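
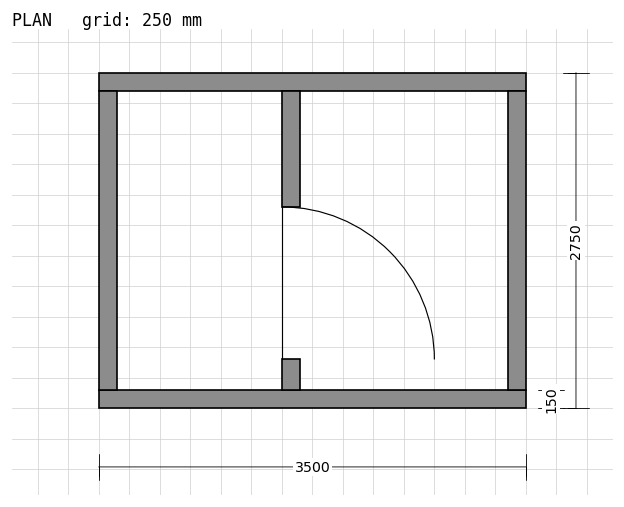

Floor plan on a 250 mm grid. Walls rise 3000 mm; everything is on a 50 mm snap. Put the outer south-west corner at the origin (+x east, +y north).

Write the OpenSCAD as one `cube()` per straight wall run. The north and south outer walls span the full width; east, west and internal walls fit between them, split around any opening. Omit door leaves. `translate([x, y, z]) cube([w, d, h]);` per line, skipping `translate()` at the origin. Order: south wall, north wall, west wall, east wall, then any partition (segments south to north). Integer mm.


cube([3500, 150, 3000]);
translate([0, 2600, 0]) cube([3500, 150, 3000]);
translate([0, 150, 0]) cube([150, 2450, 3000]);
translate([3350, 150, 0]) cube([150, 2450, 3000]);
translate([1500, 150, 0]) cube([150, 250, 3000]);
translate([1500, 1650, 0]) cube([150, 950, 3000]);


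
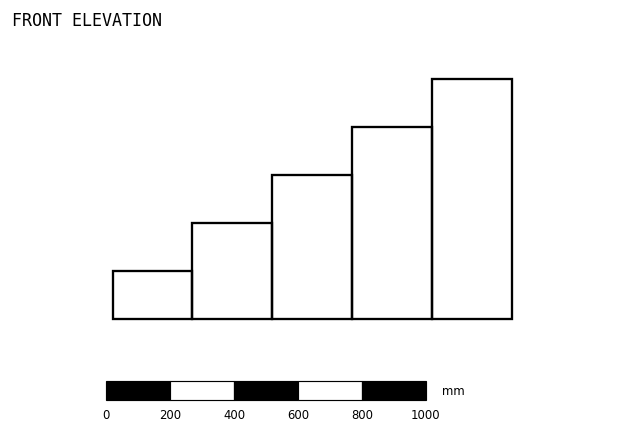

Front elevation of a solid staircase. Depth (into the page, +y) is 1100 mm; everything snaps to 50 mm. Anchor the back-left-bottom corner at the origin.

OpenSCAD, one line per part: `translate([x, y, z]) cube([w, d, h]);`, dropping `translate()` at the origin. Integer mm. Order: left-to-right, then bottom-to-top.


cube([250, 1100, 150]);
translate([250, 0, 0]) cube([250, 1100, 300]);
translate([500, 0, 0]) cube([250, 1100, 450]);
translate([750, 0, 0]) cube([250, 1100, 600]);
translate([1000, 0, 0]) cube([250, 1100, 750]);


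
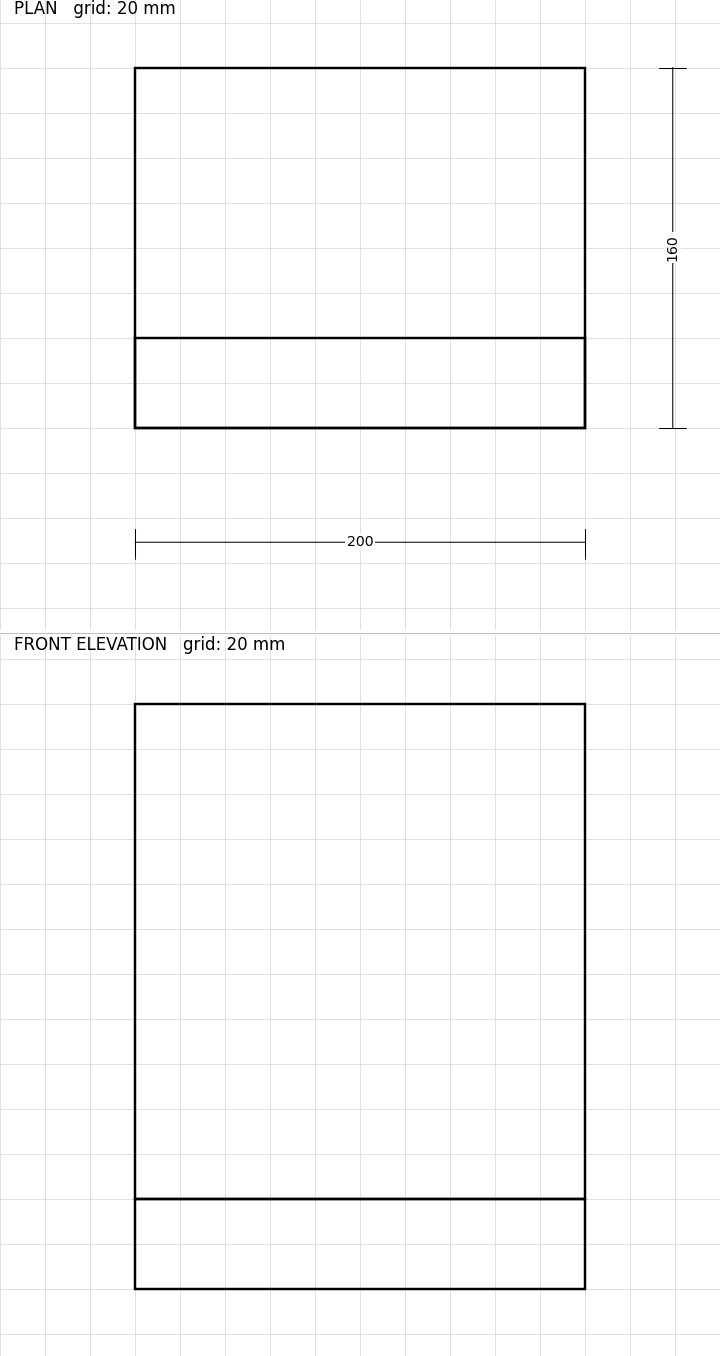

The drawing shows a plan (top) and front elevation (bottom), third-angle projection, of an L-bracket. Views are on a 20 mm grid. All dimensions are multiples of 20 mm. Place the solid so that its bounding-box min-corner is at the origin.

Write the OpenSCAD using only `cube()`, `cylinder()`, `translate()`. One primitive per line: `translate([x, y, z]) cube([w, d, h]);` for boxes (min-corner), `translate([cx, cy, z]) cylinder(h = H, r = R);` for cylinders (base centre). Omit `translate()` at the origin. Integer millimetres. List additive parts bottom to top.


cube([200, 160, 40]);
translate([0, 0, 40]) cube([200, 40, 220]);


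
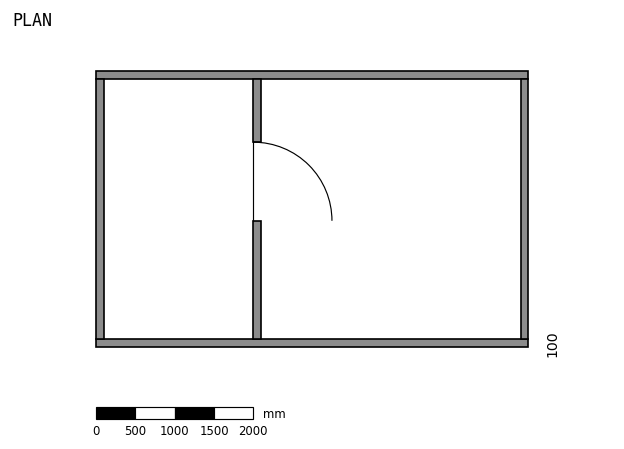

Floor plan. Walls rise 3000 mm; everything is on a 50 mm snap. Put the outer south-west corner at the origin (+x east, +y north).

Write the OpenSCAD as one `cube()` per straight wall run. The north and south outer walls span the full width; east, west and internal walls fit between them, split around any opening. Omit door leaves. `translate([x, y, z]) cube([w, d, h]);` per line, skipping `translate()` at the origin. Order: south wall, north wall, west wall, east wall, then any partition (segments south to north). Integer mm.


cube([5500, 100, 3000]);
translate([0, 3400, 0]) cube([5500, 100, 3000]);
translate([0, 100, 0]) cube([100, 3300, 3000]);
translate([5400, 100, 0]) cube([100, 3300, 3000]);
translate([2000, 100, 0]) cube([100, 1500, 3000]);
translate([2000, 2600, 0]) cube([100, 800, 3000]);


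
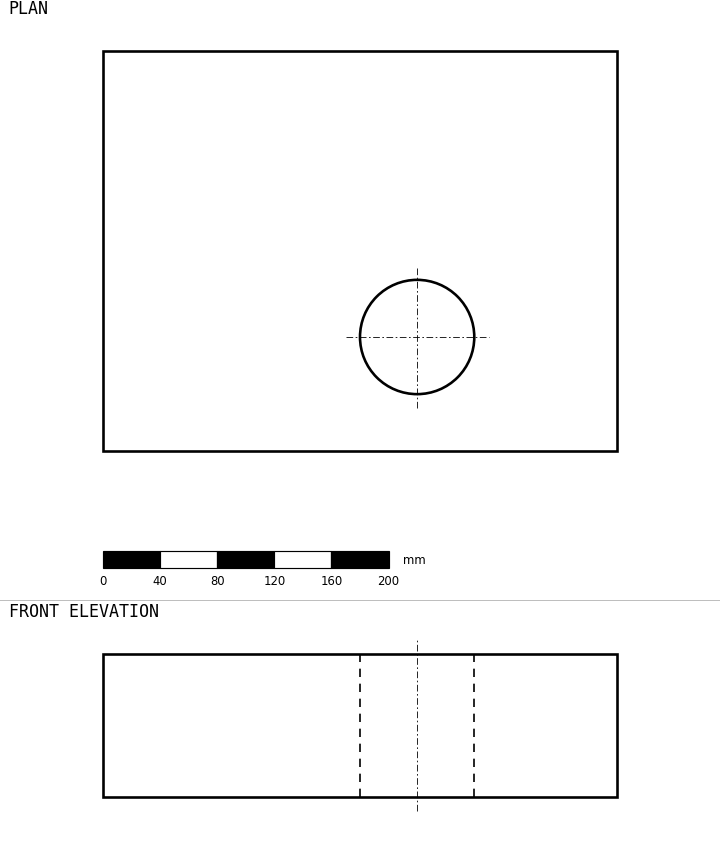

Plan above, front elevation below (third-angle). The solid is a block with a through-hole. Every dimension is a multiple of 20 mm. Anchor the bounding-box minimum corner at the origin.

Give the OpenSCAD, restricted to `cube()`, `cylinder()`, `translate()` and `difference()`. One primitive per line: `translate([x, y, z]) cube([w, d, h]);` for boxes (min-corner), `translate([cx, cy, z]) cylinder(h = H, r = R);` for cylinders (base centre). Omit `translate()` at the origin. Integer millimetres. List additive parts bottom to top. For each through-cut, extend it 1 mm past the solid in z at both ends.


difference() {
  cube([360, 280, 100]);
  translate([220, 80, -1]) cylinder(h = 102, r = 40);
}


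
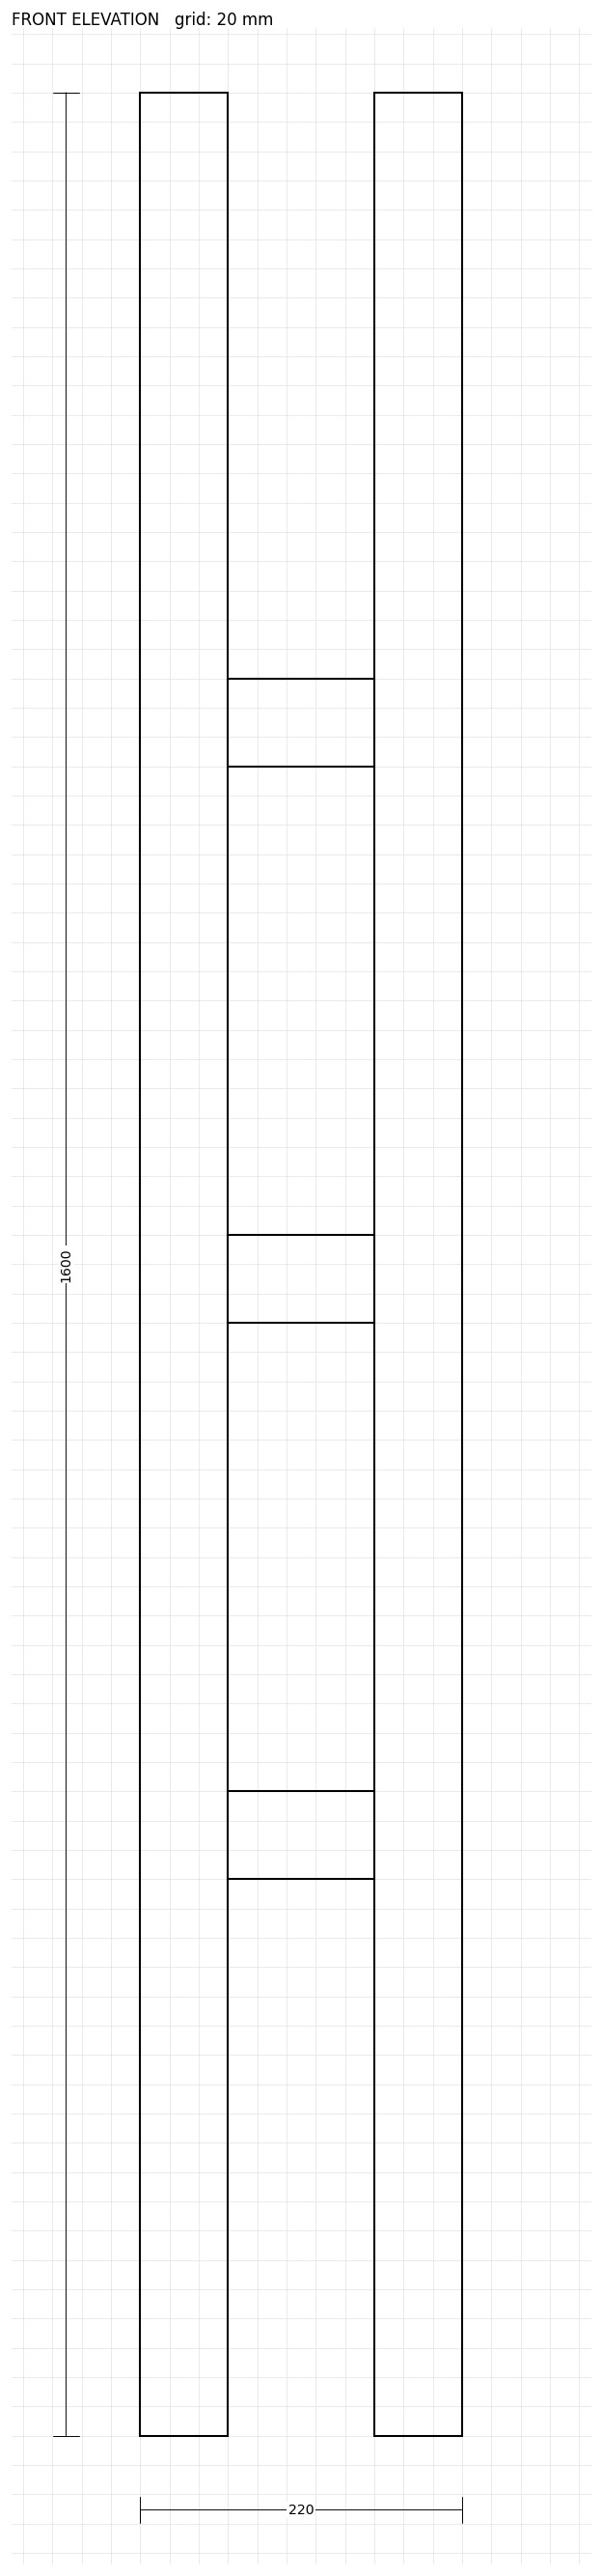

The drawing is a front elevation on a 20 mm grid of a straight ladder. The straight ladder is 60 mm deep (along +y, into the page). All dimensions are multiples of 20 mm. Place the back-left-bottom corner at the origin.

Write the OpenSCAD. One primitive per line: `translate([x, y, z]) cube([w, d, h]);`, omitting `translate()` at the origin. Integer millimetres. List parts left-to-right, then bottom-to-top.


cube([60, 60, 1600]);
translate([60, 0, 380]) cube([100, 60, 60]);
translate([60, 0, 760]) cube([100, 60, 60]);
translate([60, 0, 1140]) cube([100, 60, 60]);
translate([160, 0, 0]) cube([60, 60, 1600]);


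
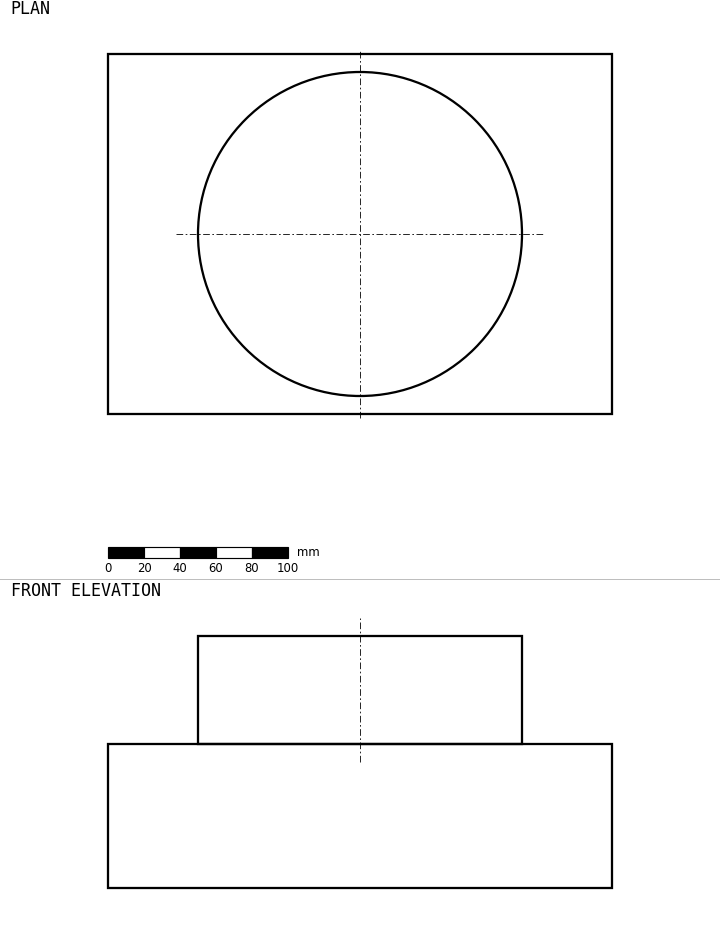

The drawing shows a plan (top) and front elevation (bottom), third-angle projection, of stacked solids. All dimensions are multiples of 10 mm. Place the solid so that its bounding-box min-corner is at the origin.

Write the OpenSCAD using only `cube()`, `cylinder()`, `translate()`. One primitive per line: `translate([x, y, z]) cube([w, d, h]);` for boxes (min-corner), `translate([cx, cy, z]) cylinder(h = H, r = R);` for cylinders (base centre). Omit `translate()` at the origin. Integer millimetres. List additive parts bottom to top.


cube([280, 200, 80]);
translate([140, 100, 80]) cylinder(h = 60, r = 90);


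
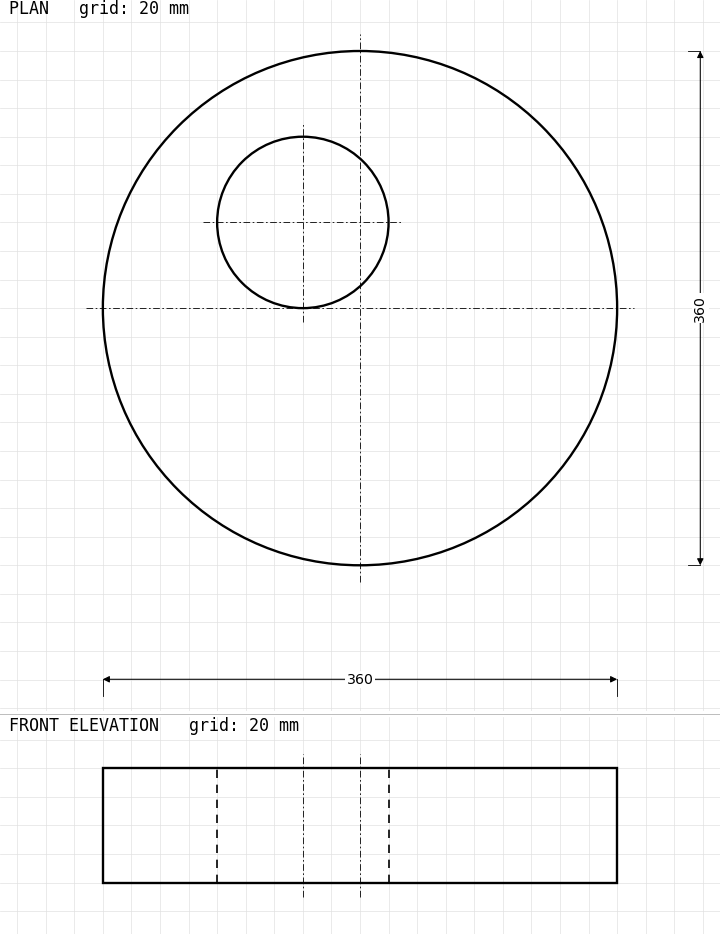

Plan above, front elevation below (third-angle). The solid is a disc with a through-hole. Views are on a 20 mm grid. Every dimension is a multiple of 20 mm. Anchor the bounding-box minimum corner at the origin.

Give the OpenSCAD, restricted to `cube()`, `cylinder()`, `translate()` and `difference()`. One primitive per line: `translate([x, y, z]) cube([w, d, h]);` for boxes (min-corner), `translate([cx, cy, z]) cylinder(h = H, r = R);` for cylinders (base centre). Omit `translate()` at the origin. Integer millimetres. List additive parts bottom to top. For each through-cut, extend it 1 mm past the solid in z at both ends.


difference() {
  translate([180, 180, 0]) cylinder(h = 80, r = 180);
  translate([140, 240, -1]) cylinder(h = 82, r = 60);
}


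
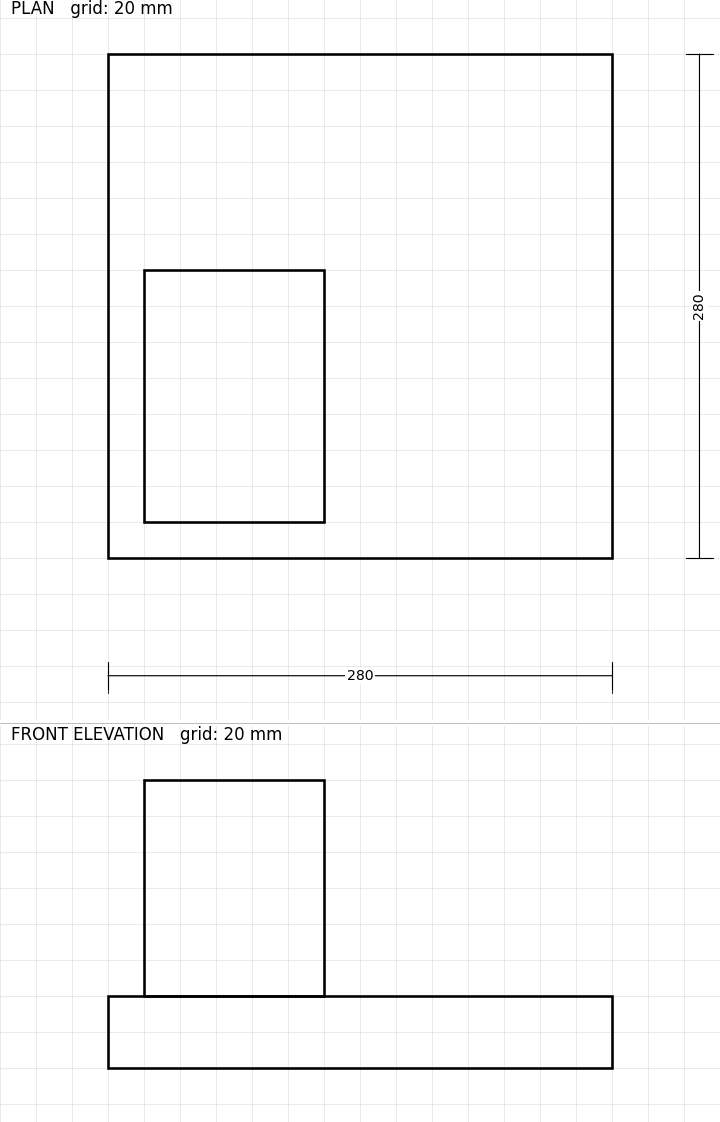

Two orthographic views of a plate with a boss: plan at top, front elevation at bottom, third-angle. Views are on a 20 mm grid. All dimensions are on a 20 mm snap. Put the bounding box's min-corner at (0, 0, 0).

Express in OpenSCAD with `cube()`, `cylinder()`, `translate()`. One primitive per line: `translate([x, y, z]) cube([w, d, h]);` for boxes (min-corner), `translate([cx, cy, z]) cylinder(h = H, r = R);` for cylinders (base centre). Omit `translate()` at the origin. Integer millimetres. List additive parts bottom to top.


cube([280, 280, 40]);
translate([20, 20, 40]) cube([100, 140, 120]);


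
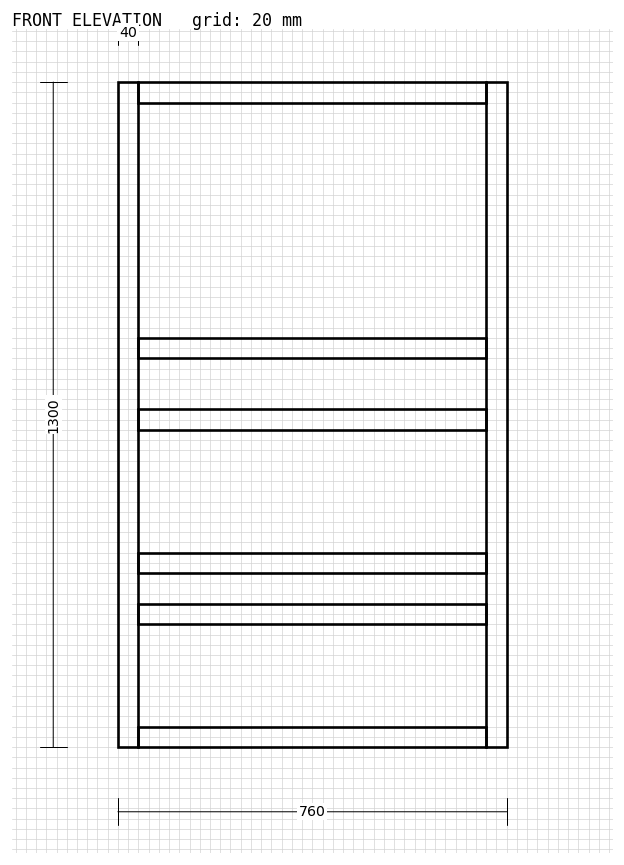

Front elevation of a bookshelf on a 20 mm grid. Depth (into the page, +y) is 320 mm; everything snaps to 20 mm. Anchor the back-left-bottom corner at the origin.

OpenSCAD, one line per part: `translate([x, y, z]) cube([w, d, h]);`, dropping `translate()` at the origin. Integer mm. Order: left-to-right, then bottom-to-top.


cube([40, 320, 1300]);
translate([40, 0, 0]) cube([680, 320, 40]);
translate([40, 0, 240]) cube([680, 320, 40]);
translate([40, 0, 340]) cube([680, 320, 40]);
translate([40, 0, 620]) cube([680, 320, 40]);
translate([40, 0, 760]) cube([680, 320, 40]);
translate([40, 0, 1260]) cube([680, 320, 40]);
translate([720, 0, 0]) cube([40, 320, 1300]);


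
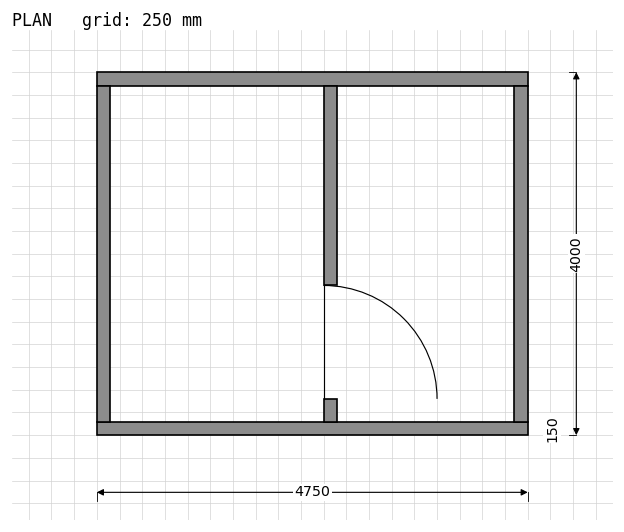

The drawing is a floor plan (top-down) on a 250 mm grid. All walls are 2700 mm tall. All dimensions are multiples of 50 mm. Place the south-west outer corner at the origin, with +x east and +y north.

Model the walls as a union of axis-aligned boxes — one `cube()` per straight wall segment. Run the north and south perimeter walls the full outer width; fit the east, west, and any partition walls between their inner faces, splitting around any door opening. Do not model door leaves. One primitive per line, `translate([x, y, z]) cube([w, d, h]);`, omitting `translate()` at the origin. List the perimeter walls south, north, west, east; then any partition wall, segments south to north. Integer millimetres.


cube([4750, 150, 2700]);
translate([0, 3850, 0]) cube([4750, 150, 2700]);
translate([0, 150, 0]) cube([150, 3700, 2700]);
translate([4600, 150, 0]) cube([150, 3700, 2700]);
translate([2500, 150, 0]) cube([150, 250, 2700]);
translate([2500, 1650, 0]) cube([150, 2200, 2700]);


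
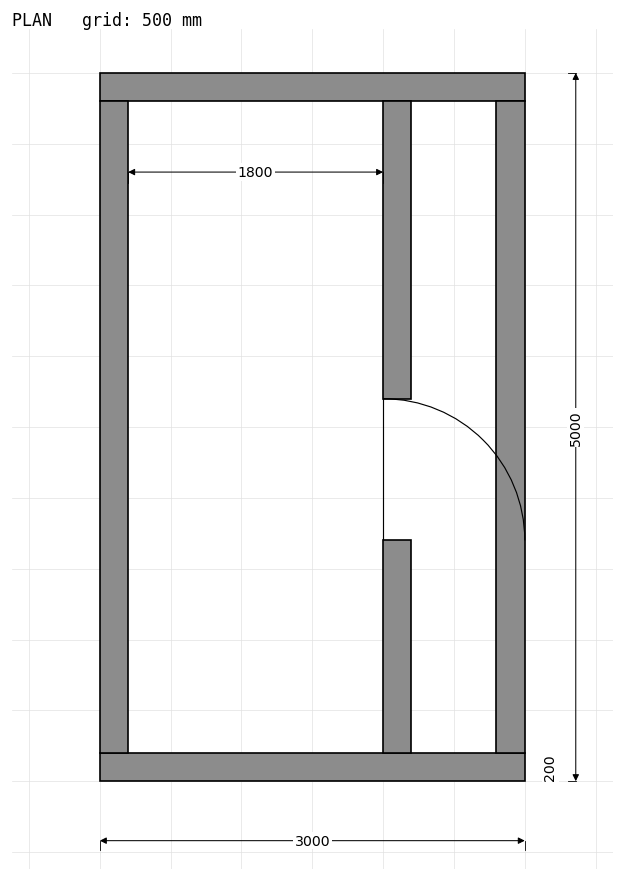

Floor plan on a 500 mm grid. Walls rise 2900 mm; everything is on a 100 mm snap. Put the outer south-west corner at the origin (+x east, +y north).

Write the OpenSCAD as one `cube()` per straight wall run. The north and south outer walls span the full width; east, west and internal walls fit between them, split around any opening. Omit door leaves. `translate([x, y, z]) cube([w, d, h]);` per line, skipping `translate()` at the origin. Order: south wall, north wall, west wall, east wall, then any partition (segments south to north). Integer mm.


cube([3000, 200, 2900]);
translate([0, 4800, 0]) cube([3000, 200, 2900]);
translate([0, 200, 0]) cube([200, 4600, 2900]);
translate([2800, 200, 0]) cube([200, 4600, 2900]);
translate([2000, 200, 0]) cube([200, 1500, 2900]);
translate([2000, 2700, 0]) cube([200, 2100, 2900]);


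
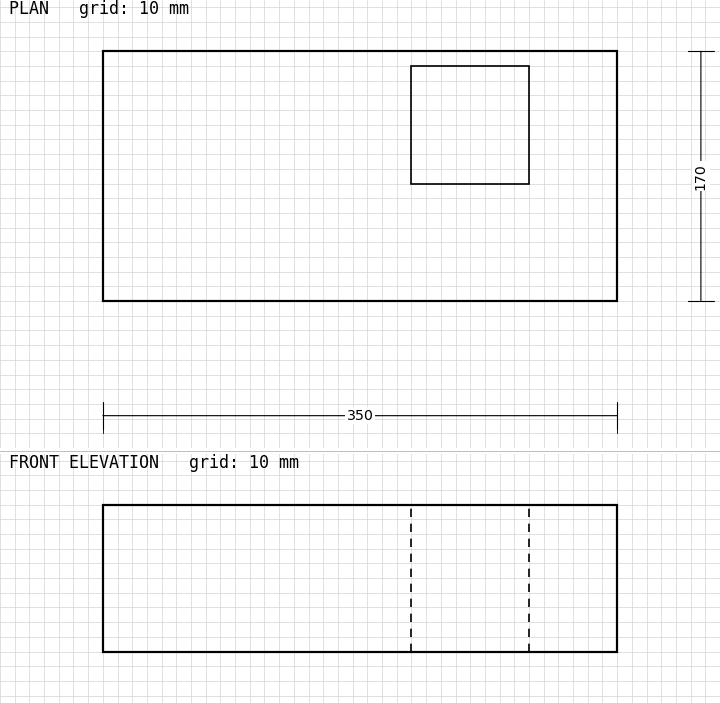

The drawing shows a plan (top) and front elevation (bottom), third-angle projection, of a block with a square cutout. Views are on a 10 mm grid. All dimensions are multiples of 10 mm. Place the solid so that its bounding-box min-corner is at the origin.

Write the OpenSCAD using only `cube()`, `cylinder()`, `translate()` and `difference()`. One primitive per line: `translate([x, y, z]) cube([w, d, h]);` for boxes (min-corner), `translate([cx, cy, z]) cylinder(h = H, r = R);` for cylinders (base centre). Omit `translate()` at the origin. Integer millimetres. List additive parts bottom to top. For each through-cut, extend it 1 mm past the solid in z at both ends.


difference() {
  cube([350, 170, 100]);
  translate([210, 80, -1]) cube([80, 80, 102]);
}


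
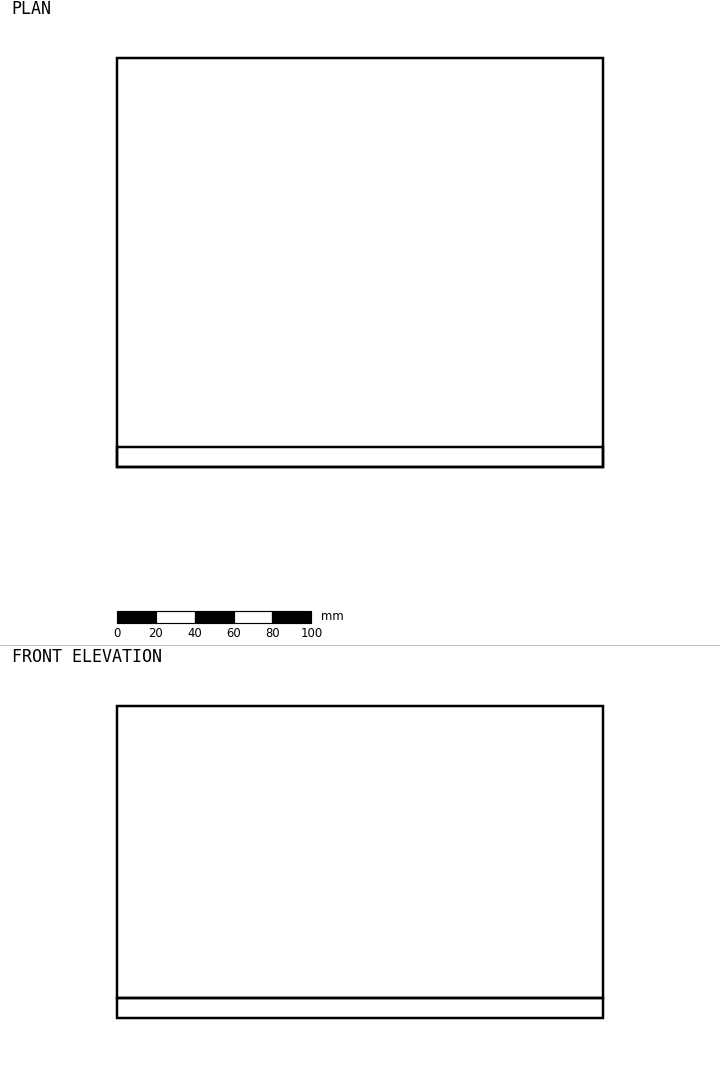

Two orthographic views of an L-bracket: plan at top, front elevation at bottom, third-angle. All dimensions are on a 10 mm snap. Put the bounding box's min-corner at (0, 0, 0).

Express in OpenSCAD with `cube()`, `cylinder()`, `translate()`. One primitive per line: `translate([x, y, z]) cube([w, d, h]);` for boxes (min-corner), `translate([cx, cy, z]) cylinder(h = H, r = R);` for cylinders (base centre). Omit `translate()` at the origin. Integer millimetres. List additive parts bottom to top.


cube([250, 210, 10]);
translate([0, 0, 10]) cube([250, 10, 150]);


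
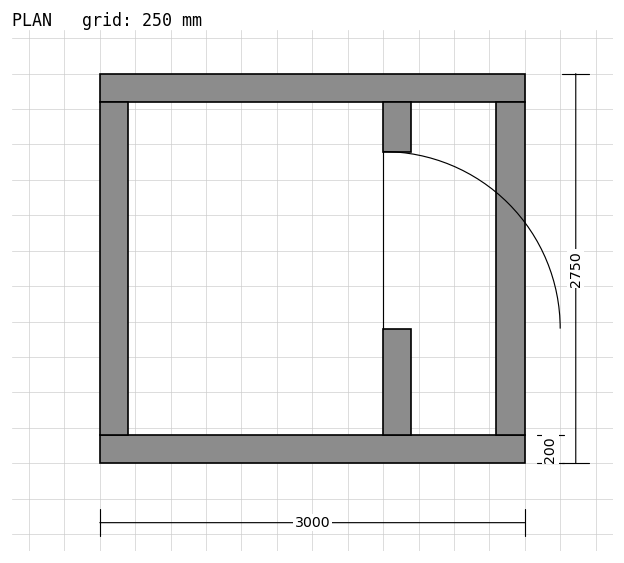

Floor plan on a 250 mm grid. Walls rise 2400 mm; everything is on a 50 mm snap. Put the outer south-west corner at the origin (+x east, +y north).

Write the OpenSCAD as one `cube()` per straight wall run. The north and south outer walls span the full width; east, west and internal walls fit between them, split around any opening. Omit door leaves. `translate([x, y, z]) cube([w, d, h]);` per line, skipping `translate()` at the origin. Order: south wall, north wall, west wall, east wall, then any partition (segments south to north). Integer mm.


cube([3000, 200, 2400]);
translate([0, 2550, 0]) cube([3000, 200, 2400]);
translate([0, 200, 0]) cube([200, 2350, 2400]);
translate([2800, 200, 0]) cube([200, 2350, 2400]);
translate([2000, 200, 0]) cube([200, 750, 2400]);
translate([2000, 2200, 0]) cube([200, 350, 2400]);


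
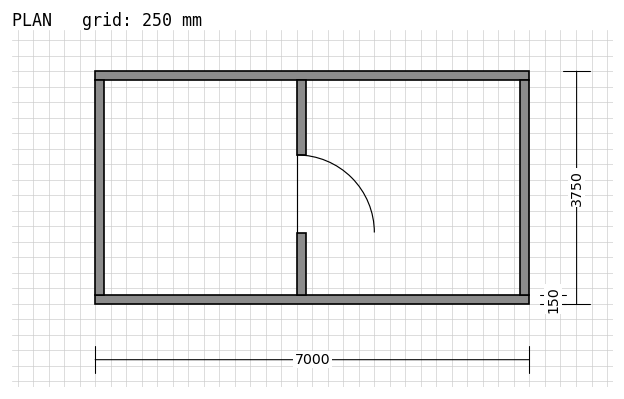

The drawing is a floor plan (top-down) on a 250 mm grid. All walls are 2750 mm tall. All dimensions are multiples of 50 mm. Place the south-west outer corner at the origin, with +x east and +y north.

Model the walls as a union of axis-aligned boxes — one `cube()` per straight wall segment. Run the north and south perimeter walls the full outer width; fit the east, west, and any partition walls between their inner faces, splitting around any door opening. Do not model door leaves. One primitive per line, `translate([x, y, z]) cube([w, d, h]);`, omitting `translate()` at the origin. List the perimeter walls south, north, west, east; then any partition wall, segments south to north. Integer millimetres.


cube([7000, 150, 2750]);
translate([0, 3600, 0]) cube([7000, 150, 2750]);
translate([0, 150, 0]) cube([150, 3450, 2750]);
translate([6850, 150, 0]) cube([150, 3450, 2750]);
translate([3250, 150, 0]) cube([150, 1000, 2750]);
translate([3250, 2400, 0]) cube([150, 1200, 2750]);


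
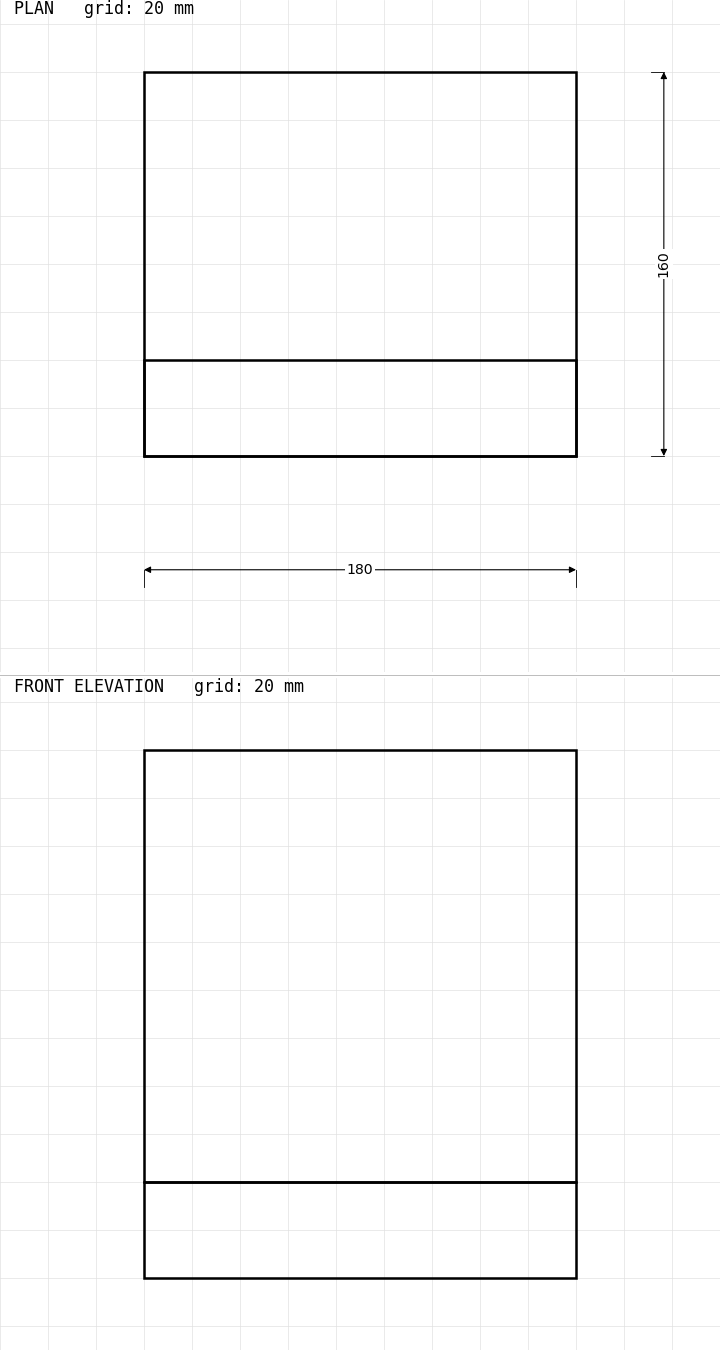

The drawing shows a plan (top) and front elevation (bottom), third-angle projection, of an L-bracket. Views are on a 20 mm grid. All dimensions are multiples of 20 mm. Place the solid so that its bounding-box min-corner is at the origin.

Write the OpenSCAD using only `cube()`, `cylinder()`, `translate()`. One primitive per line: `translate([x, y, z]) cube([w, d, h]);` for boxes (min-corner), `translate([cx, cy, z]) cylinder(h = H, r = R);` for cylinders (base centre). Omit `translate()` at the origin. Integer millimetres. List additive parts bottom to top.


cube([180, 160, 40]);
translate([0, 0, 40]) cube([180, 40, 180]);


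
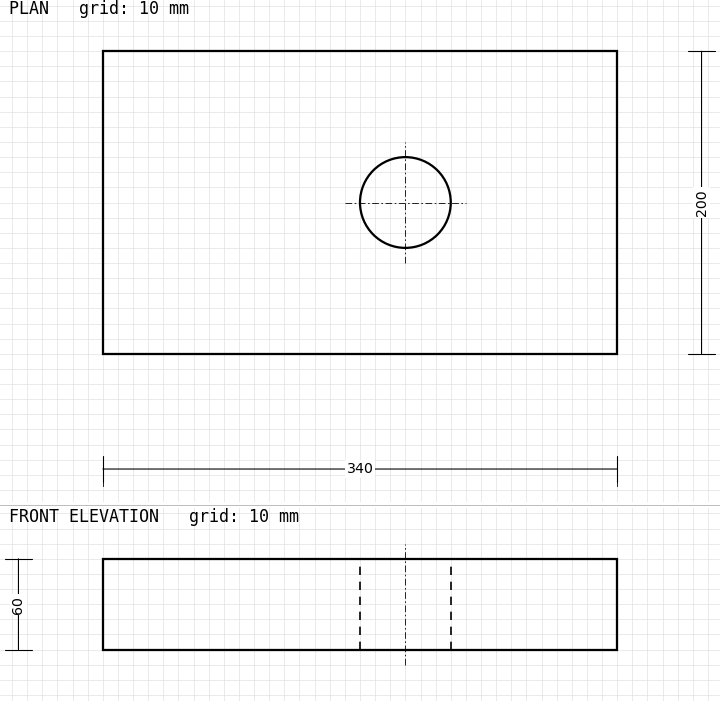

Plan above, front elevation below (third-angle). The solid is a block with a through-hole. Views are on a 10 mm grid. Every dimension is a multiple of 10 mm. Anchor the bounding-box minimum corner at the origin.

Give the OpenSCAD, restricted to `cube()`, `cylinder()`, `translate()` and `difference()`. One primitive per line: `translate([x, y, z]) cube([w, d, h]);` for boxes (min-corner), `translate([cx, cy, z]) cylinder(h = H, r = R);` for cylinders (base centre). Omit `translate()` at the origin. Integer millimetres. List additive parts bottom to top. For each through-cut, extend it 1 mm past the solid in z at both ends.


difference() {
  cube([340, 200, 60]);
  translate([200, 100, -1]) cylinder(h = 62, r = 30);
}


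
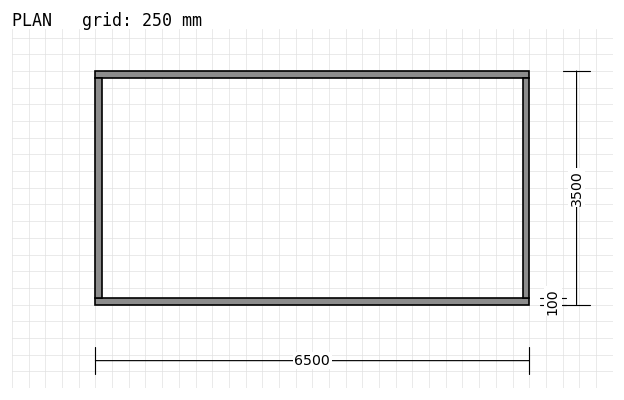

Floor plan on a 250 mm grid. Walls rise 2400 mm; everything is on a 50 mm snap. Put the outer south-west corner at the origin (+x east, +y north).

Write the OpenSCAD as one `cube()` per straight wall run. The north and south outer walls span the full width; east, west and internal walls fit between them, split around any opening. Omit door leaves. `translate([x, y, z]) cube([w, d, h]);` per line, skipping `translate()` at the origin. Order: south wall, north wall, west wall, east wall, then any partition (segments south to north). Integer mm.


cube([6500, 100, 2400]);
translate([0, 3400, 0]) cube([6500, 100, 2400]);
translate([0, 100, 0]) cube([100, 3300, 2400]);
translate([6400, 100, 0]) cube([100, 3300, 2400]);


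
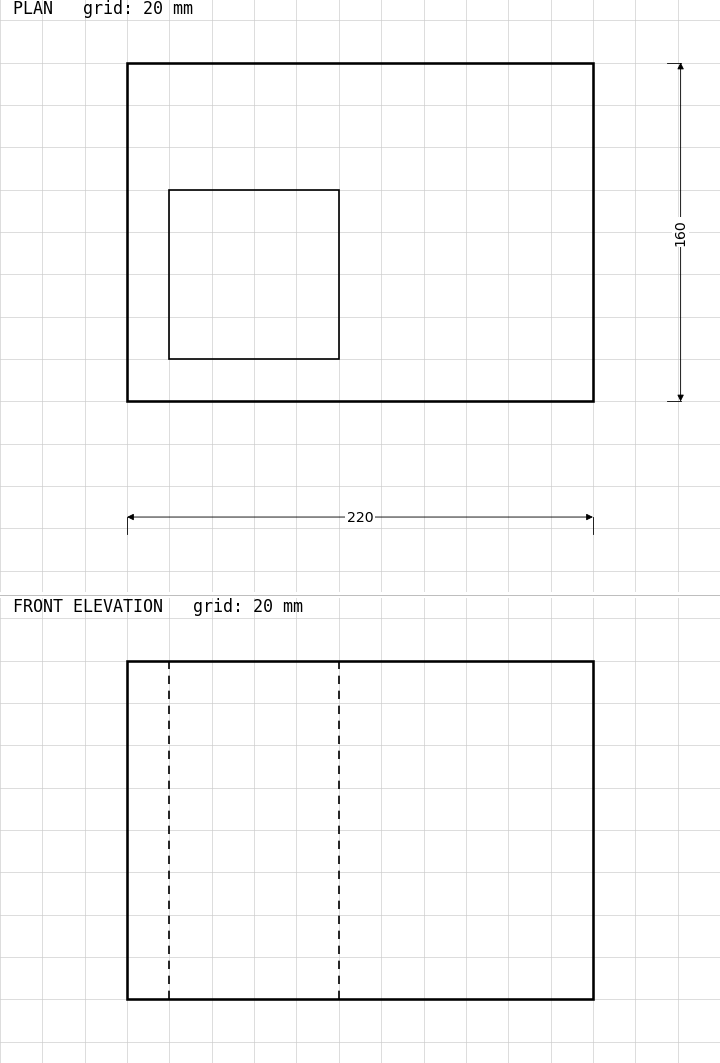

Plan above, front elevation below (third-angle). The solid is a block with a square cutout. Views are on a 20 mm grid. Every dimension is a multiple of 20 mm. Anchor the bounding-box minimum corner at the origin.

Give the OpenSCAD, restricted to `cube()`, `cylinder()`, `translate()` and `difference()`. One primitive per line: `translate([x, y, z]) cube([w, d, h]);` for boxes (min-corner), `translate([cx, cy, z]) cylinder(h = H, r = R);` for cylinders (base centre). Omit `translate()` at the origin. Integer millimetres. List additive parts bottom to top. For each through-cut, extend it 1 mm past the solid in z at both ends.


difference() {
  cube([220, 160, 160]);
  translate([20, 20, -1]) cube([80, 80, 162]);
}


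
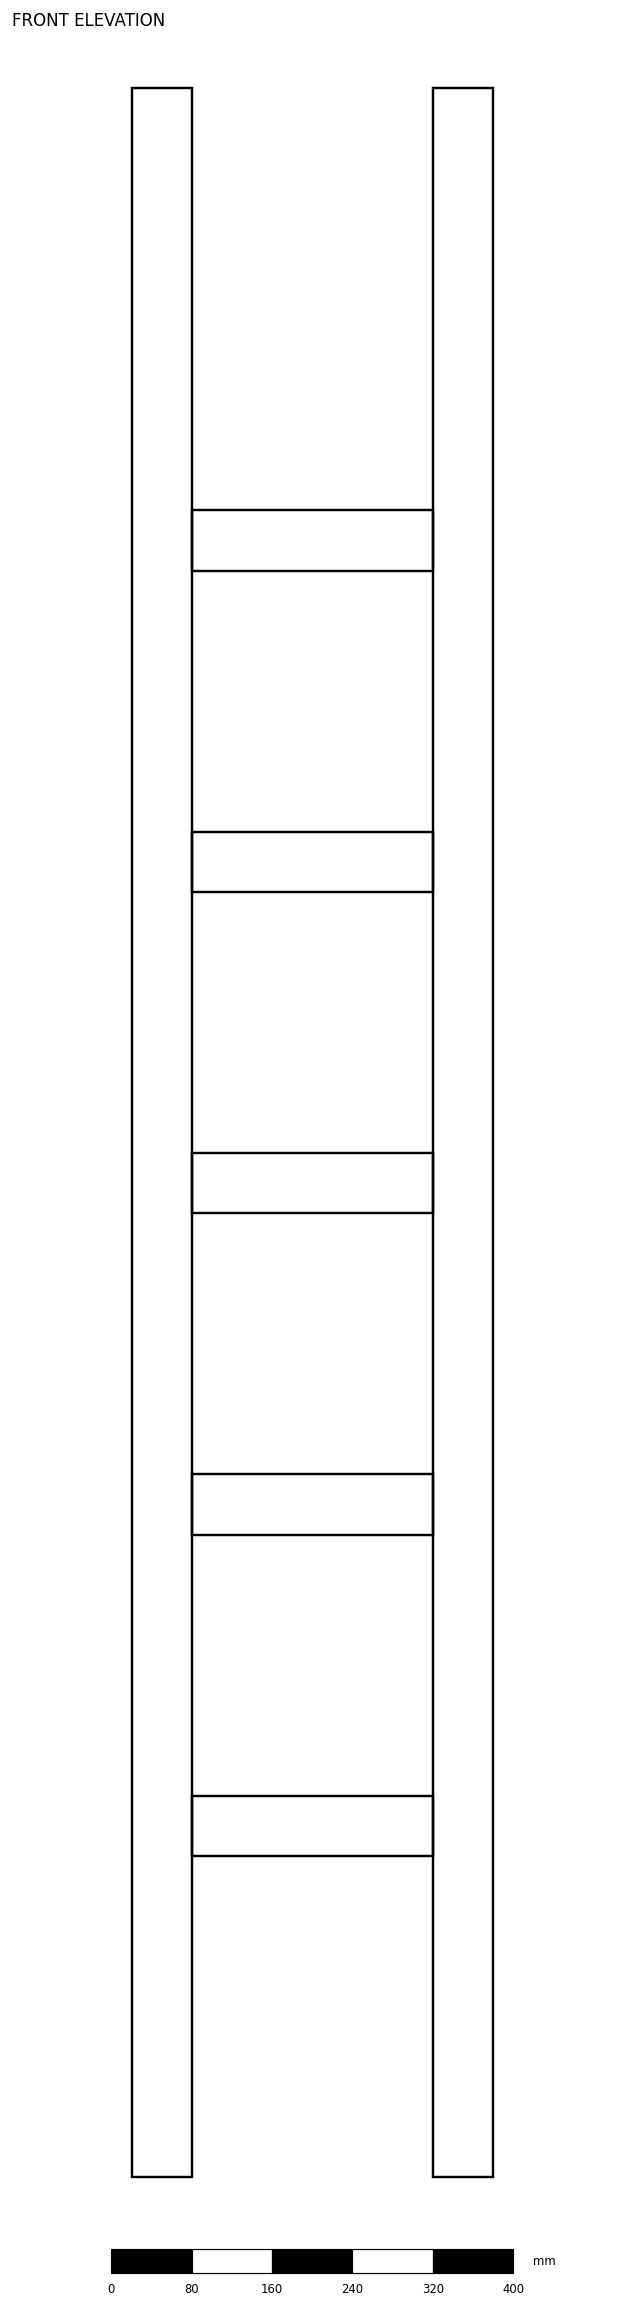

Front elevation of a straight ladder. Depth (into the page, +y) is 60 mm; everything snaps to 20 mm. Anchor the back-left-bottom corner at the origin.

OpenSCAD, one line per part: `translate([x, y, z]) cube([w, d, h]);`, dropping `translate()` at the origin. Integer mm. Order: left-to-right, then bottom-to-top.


cube([60, 60, 2080]);
translate([60, 0, 320]) cube([240, 60, 60]);
translate([60, 0, 640]) cube([240, 60, 60]);
translate([60, 0, 960]) cube([240, 60, 60]);
translate([60, 0, 1280]) cube([240, 60, 60]);
translate([60, 0, 1600]) cube([240, 60, 60]);
translate([300, 0, 0]) cube([60, 60, 2080]);


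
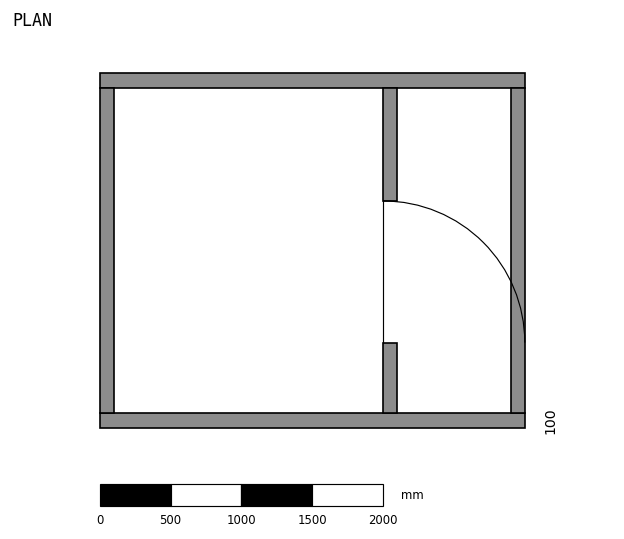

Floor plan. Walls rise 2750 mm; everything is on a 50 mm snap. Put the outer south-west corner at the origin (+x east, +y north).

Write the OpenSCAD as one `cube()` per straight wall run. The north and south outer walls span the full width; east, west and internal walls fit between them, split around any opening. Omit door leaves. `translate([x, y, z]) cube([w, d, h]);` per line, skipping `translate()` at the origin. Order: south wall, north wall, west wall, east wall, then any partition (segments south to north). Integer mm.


cube([3000, 100, 2750]);
translate([0, 2400, 0]) cube([3000, 100, 2750]);
translate([0, 100, 0]) cube([100, 2300, 2750]);
translate([2900, 100, 0]) cube([100, 2300, 2750]);
translate([2000, 100, 0]) cube([100, 500, 2750]);
translate([2000, 1600, 0]) cube([100, 800, 2750]);


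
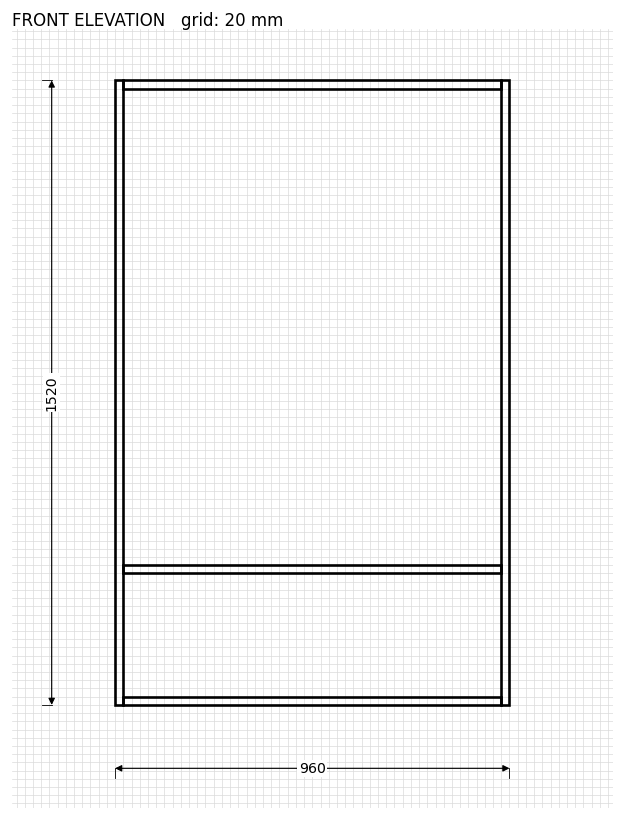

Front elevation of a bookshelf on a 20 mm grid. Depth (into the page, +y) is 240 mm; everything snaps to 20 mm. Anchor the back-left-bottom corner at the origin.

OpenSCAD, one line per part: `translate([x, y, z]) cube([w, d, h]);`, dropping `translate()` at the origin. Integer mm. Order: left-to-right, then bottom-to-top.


cube([20, 240, 1520]);
translate([20, 0, 0]) cube([920, 240, 20]);
translate([20, 0, 320]) cube([920, 240, 20]);
translate([20, 0, 1500]) cube([920, 240, 20]);
translate([940, 0, 0]) cube([20, 240, 1520]);


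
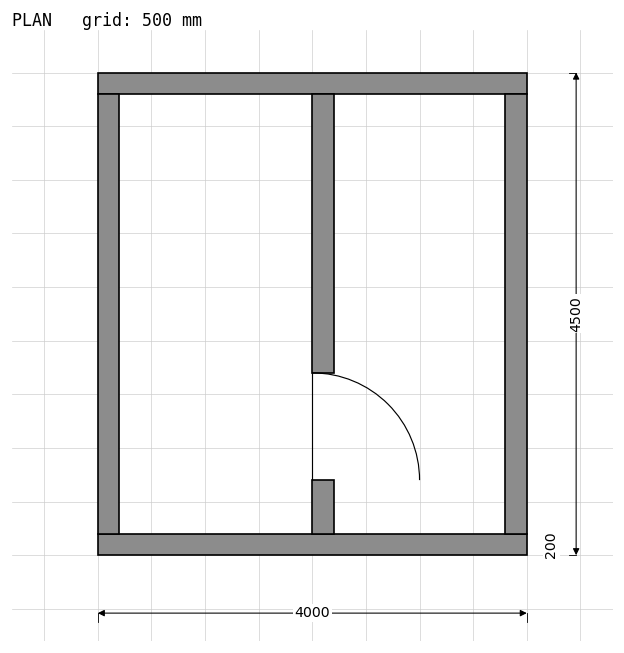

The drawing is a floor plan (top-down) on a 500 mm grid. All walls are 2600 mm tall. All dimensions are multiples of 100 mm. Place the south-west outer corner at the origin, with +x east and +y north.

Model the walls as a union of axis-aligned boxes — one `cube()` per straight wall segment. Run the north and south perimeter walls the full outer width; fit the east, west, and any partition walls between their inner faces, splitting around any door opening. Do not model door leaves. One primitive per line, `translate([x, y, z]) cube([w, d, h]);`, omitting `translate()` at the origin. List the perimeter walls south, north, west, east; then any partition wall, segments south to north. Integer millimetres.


cube([4000, 200, 2600]);
translate([0, 4300, 0]) cube([4000, 200, 2600]);
translate([0, 200, 0]) cube([200, 4100, 2600]);
translate([3800, 200, 0]) cube([200, 4100, 2600]);
translate([2000, 200, 0]) cube([200, 500, 2600]);
translate([2000, 1700, 0]) cube([200, 2600, 2600]);


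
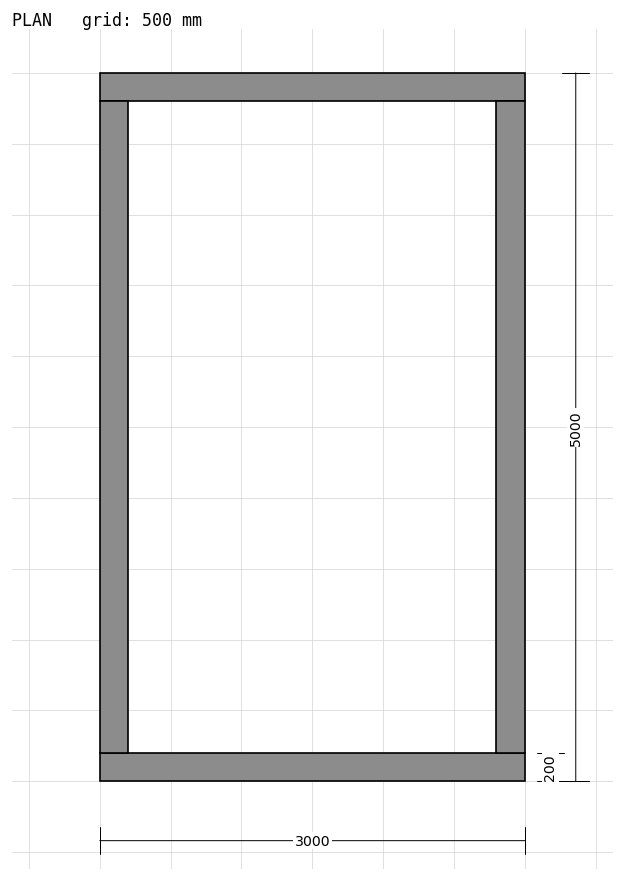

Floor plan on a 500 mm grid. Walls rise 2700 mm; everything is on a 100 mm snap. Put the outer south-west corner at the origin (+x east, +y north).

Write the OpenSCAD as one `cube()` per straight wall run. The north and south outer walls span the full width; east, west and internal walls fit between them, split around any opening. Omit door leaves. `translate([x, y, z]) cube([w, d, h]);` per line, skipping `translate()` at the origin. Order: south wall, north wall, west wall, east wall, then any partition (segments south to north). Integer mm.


cube([3000, 200, 2700]);
translate([0, 4800, 0]) cube([3000, 200, 2700]);
translate([0, 200, 0]) cube([200, 4600, 2700]);
translate([2800, 200, 0]) cube([200, 4600, 2700]);


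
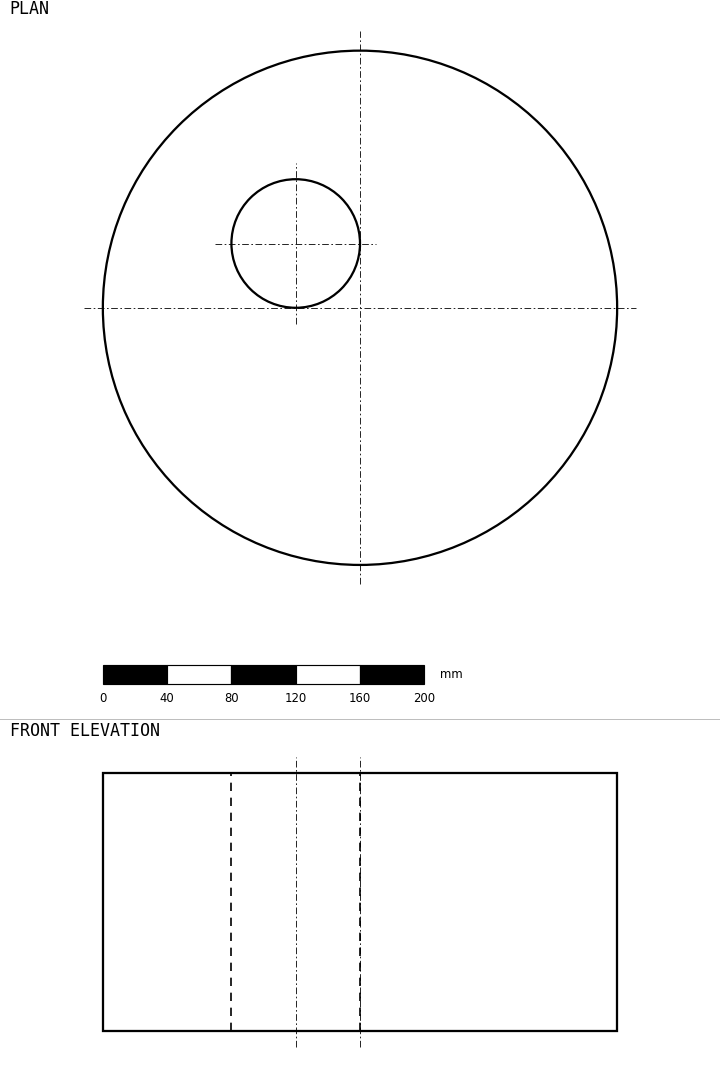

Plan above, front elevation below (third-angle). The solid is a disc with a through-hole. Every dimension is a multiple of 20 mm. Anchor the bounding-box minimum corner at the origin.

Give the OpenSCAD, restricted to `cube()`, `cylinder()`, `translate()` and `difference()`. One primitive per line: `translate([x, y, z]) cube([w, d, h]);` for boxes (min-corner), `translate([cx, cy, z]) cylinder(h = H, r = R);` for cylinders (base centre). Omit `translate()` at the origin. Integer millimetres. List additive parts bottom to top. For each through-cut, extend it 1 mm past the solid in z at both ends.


difference() {
  translate([160, 160, 0]) cylinder(h = 160, r = 160);
  translate([120, 200, -1]) cylinder(h = 162, r = 40);
}


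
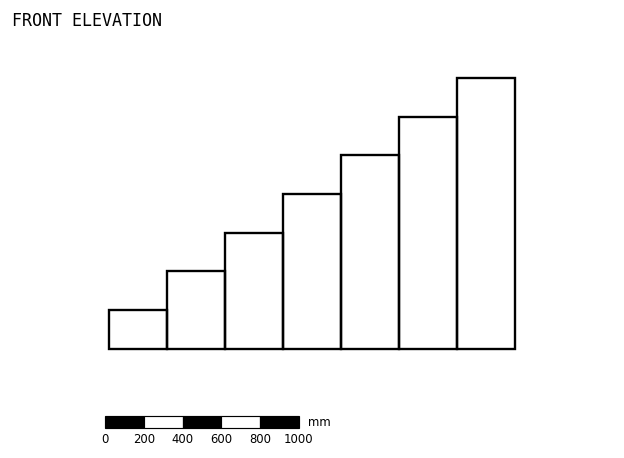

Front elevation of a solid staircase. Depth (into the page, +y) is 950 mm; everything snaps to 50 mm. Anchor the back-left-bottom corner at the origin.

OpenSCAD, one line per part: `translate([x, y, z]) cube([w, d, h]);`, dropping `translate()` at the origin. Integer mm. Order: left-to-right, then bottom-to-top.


cube([300, 950, 200]);
translate([300, 0, 0]) cube([300, 950, 400]);
translate([600, 0, 0]) cube([300, 950, 600]);
translate([900, 0, 0]) cube([300, 950, 800]);
translate([1200, 0, 0]) cube([300, 950, 1000]);
translate([1500, 0, 0]) cube([300, 950, 1200]);
translate([1800, 0, 0]) cube([300, 950, 1400]);


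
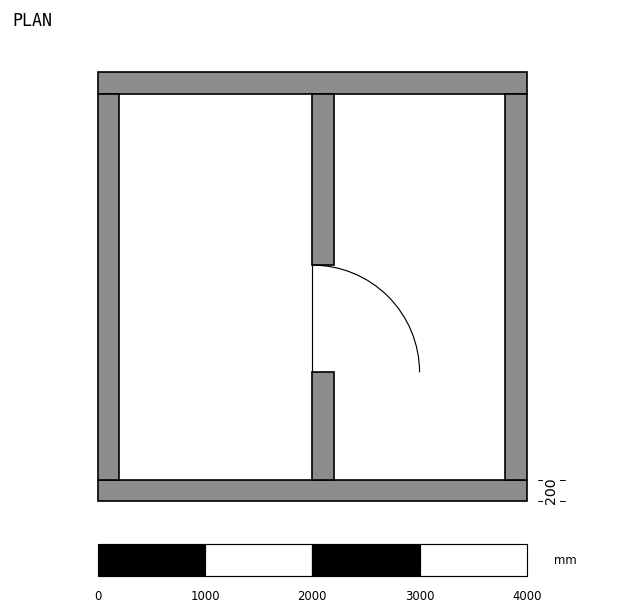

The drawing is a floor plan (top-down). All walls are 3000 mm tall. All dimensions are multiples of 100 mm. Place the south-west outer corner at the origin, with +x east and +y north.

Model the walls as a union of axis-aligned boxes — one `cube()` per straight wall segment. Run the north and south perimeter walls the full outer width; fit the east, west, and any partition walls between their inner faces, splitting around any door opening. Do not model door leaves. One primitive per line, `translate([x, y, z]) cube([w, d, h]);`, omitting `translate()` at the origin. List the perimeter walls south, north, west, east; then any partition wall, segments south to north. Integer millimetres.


cube([4000, 200, 3000]);
translate([0, 3800, 0]) cube([4000, 200, 3000]);
translate([0, 200, 0]) cube([200, 3600, 3000]);
translate([3800, 200, 0]) cube([200, 3600, 3000]);
translate([2000, 200, 0]) cube([200, 1000, 3000]);
translate([2000, 2200, 0]) cube([200, 1600, 3000]);


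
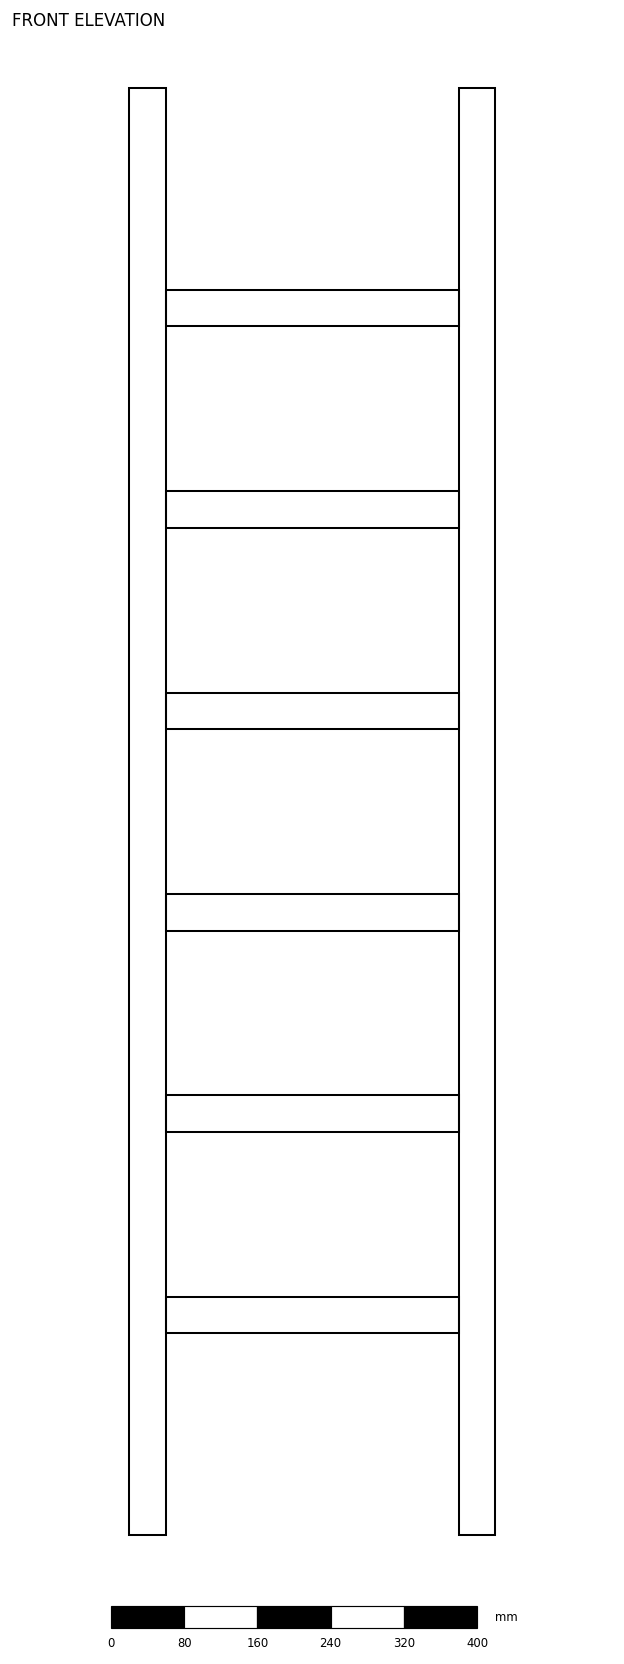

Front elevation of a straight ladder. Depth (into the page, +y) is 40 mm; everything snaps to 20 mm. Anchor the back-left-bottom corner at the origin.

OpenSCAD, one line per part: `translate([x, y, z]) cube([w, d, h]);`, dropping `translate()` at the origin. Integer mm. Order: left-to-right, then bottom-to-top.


cube([40, 40, 1580]);
translate([40, 0, 220]) cube([320, 40, 40]);
translate([40, 0, 440]) cube([320, 40, 40]);
translate([40, 0, 660]) cube([320, 40, 40]);
translate([40, 0, 880]) cube([320, 40, 40]);
translate([40, 0, 1100]) cube([320, 40, 40]);
translate([40, 0, 1320]) cube([320, 40, 40]);
translate([360, 0, 0]) cube([40, 40, 1580]);


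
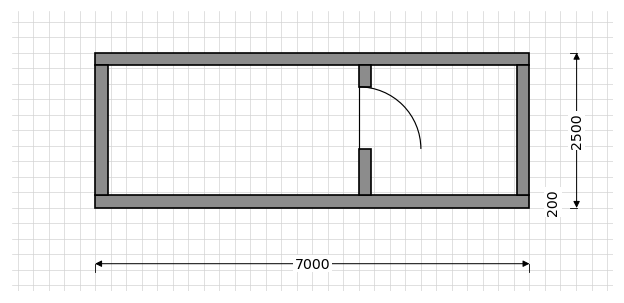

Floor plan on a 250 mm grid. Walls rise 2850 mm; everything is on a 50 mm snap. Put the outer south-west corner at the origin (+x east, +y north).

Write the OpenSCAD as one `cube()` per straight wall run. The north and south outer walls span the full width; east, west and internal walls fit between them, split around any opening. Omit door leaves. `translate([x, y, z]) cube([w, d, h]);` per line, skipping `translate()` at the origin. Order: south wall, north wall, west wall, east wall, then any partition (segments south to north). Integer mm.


cube([7000, 200, 2850]);
translate([0, 2300, 0]) cube([7000, 200, 2850]);
translate([0, 200, 0]) cube([200, 2100, 2850]);
translate([6800, 200, 0]) cube([200, 2100, 2850]);
translate([4250, 200, 0]) cube([200, 750, 2850]);
translate([4250, 1950, 0]) cube([200, 350, 2850]);


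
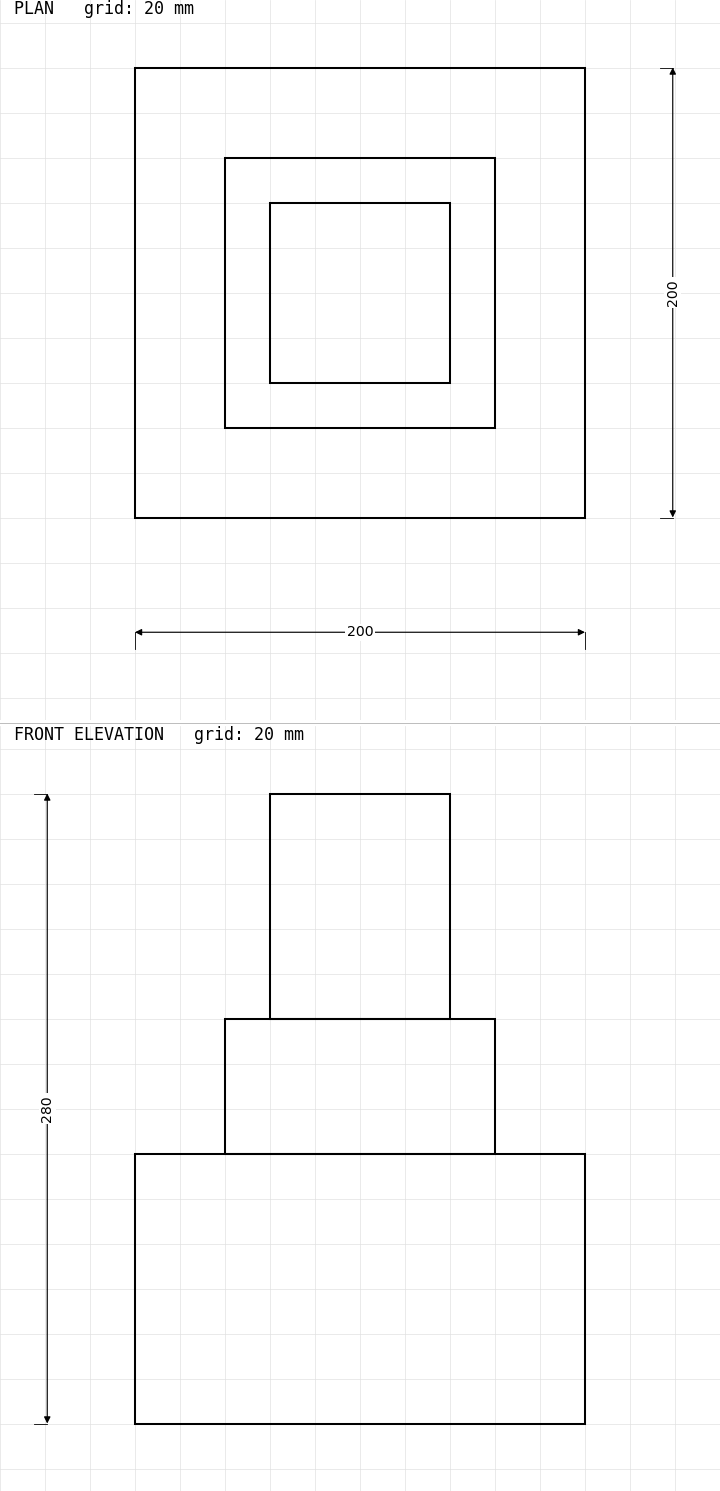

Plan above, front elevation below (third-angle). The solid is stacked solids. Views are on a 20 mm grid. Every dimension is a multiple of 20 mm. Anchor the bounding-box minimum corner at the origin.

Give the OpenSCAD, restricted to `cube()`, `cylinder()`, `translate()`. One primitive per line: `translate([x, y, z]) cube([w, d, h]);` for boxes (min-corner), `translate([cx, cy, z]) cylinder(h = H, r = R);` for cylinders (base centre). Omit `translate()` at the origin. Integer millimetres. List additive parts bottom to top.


cube([200, 200, 120]);
translate([40, 40, 120]) cube([120, 120, 60]);
translate([60, 60, 180]) cube([80, 80, 100]);


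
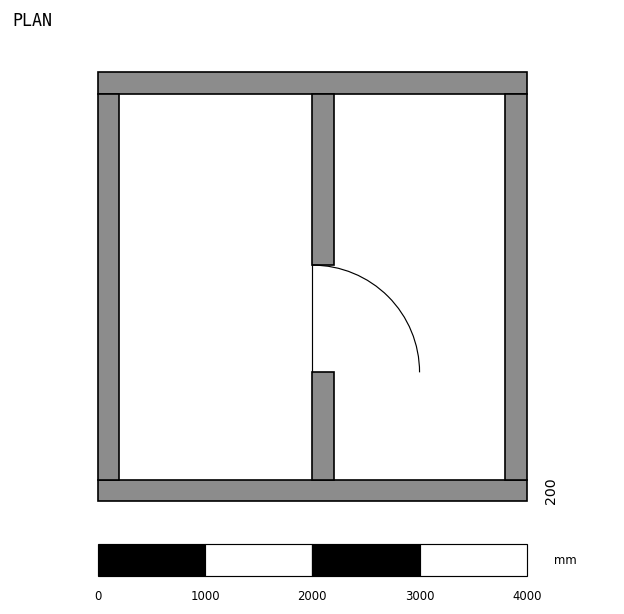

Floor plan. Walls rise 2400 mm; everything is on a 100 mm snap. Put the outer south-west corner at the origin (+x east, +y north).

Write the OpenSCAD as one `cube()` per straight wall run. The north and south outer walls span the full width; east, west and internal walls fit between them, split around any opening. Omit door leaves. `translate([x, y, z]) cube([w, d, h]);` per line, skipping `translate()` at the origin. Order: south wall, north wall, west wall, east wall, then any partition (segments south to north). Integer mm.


cube([4000, 200, 2400]);
translate([0, 3800, 0]) cube([4000, 200, 2400]);
translate([0, 200, 0]) cube([200, 3600, 2400]);
translate([3800, 200, 0]) cube([200, 3600, 2400]);
translate([2000, 200, 0]) cube([200, 1000, 2400]);
translate([2000, 2200, 0]) cube([200, 1600, 2400]);


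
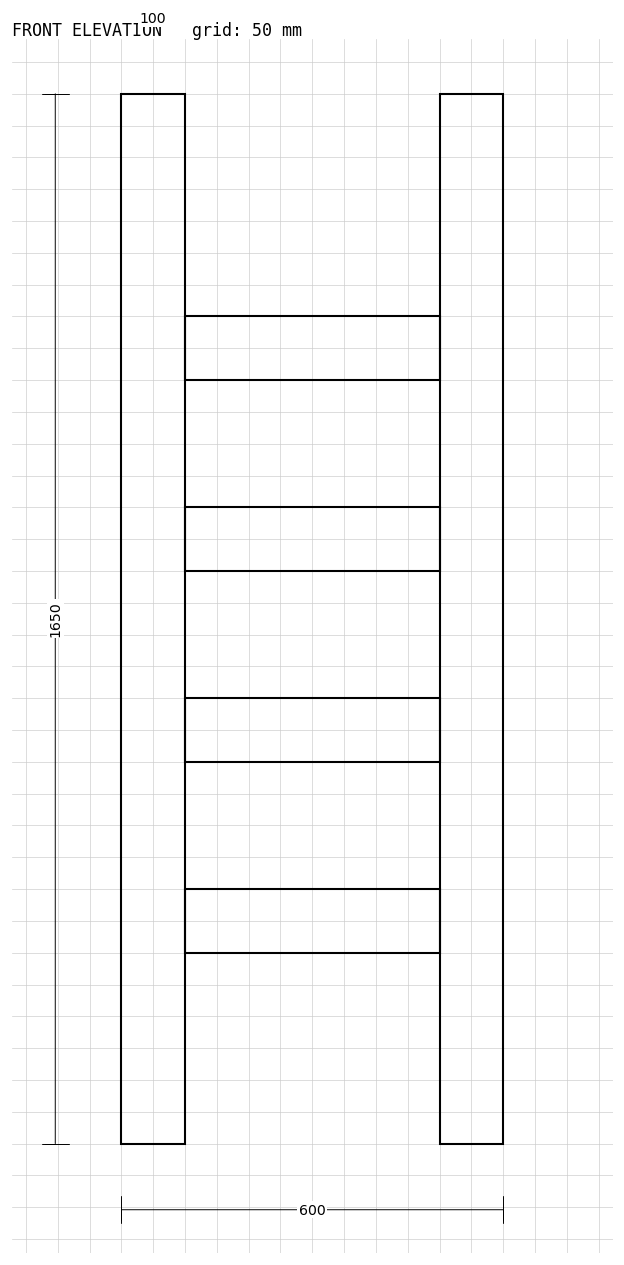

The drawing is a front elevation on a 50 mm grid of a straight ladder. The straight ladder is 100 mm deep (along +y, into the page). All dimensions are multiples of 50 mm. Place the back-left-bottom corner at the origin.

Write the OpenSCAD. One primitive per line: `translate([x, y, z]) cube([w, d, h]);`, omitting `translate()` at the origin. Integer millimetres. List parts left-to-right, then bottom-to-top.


cube([100, 100, 1650]);
translate([100, 0, 300]) cube([400, 100, 100]);
translate([100, 0, 600]) cube([400, 100, 100]);
translate([100, 0, 900]) cube([400, 100, 100]);
translate([100, 0, 1200]) cube([400, 100, 100]);
translate([500, 0, 0]) cube([100, 100, 1650]);


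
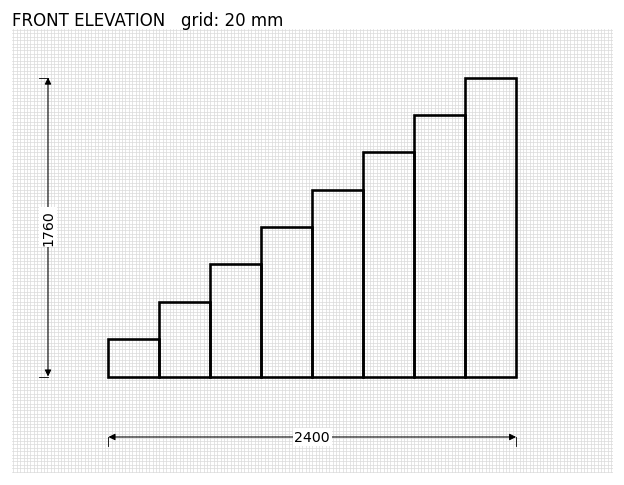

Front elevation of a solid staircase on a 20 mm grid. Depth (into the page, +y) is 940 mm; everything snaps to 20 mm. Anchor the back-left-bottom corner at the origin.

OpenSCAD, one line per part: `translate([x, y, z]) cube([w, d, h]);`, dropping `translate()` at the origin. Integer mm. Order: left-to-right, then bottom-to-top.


cube([300, 940, 220]);
translate([300, 0, 0]) cube([300, 940, 440]);
translate([600, 0, 0]) cube([300, 940, 660]);
translate([900, 0, 0]) cube([300, 940, 880]);
translate([1200, 0, 0]) cube([300, 940, 1100]);
translate([1500, 0, 0]) cube([300, 940, 1320]);
translate([1800, 0, 0]) cube([300, 940, 1540]);
translate([2100, 0, 0]) cube([300, 940, 1760]);


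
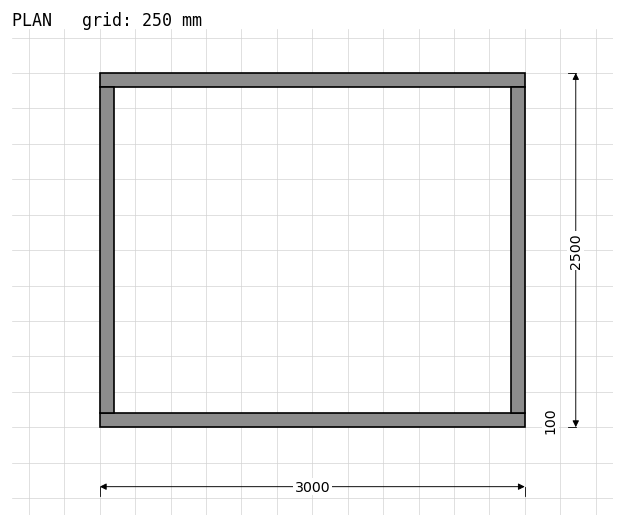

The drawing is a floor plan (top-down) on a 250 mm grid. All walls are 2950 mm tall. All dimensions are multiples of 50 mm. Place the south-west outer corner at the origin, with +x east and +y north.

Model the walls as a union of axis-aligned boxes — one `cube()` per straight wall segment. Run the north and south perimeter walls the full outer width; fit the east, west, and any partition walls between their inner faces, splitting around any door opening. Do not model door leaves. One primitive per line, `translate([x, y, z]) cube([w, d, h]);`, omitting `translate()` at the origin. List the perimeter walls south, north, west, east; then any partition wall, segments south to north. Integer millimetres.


cube([3000, 100, 2950]);
translate([0, 2400, 0]) cube([3000, 100, 2950]);
translate([0, 100, 0]) cube([100, 2300, 2950]);
translate([2900, 100, 0]) cube([100, 2300, 2950]);


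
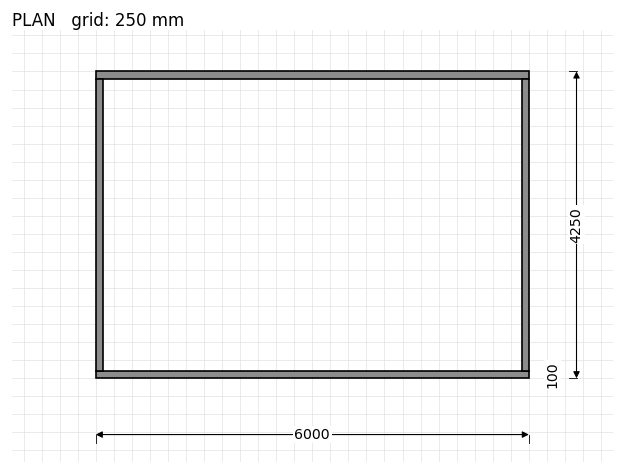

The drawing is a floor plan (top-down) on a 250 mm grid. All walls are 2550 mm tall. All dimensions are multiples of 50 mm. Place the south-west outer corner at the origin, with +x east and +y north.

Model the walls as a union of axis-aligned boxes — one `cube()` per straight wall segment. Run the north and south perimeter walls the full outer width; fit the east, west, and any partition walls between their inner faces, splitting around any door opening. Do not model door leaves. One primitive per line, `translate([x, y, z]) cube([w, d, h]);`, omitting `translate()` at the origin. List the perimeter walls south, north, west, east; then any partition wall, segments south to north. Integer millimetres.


cube([6000, 100, 2550]);
translate([0, 4150, 0]) cube([6000, 100, 2550]);
translate([0, 100, 0]) cube([100, 4050, 2550]);
translate([5900, 100, 0]) cube([100, 4050, 2550]);


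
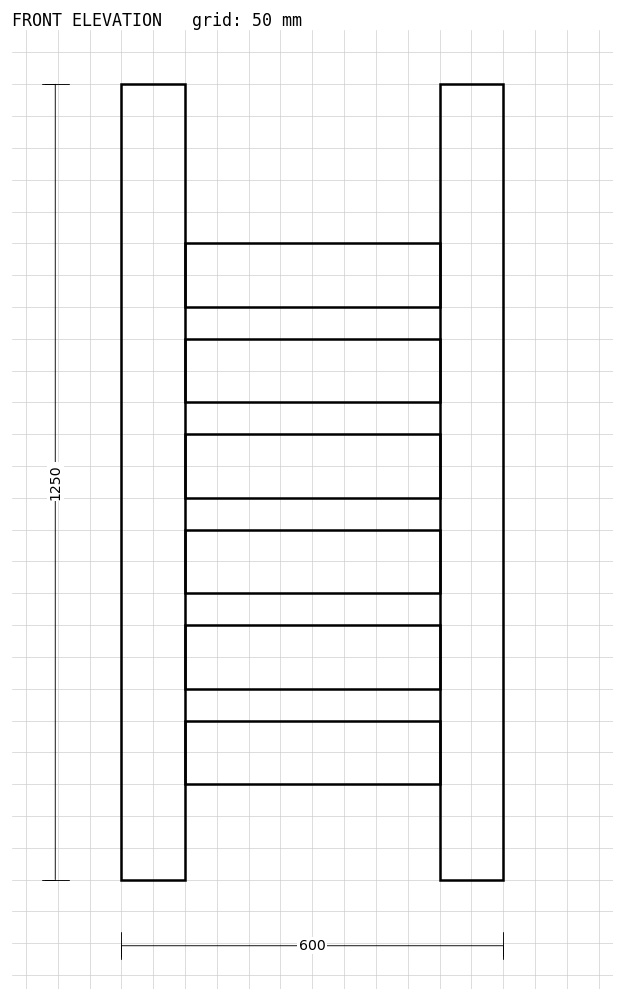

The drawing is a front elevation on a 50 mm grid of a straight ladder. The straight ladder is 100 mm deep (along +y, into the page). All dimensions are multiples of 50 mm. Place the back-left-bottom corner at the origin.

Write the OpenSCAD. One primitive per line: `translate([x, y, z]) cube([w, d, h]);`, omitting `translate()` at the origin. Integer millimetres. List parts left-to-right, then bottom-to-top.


cube([100, 100, 1250]);
translate([100, 0, 150]) cube([400, 100, 100]);
translate([100, 0, 300]) cube([400, 100, 100]);
translate([100, 0, 450]) cube([400, 100, 100]);
translate([100, 0, 600]) cube([400, 100, 100]);
translate([100, 0, 750]) cube([400, 100, 100]);
translate([100, 0, 900]) cube([400, 100, 100]);
translate([500, 0, 0]) cube([100, 100, 1250]);
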